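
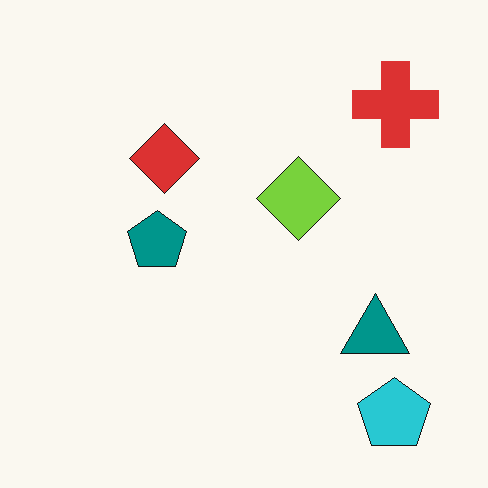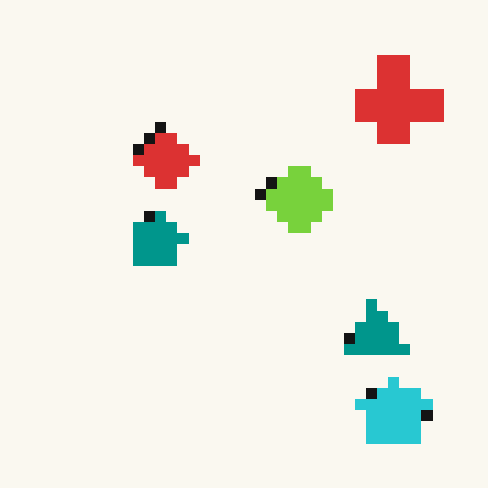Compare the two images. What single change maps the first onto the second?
This is the original image heavily pixelated into large blocks.

Shapes are reduced to large square blocks; fine edges and outlines are lost — a downscale-then-upscale (mosaic) effect.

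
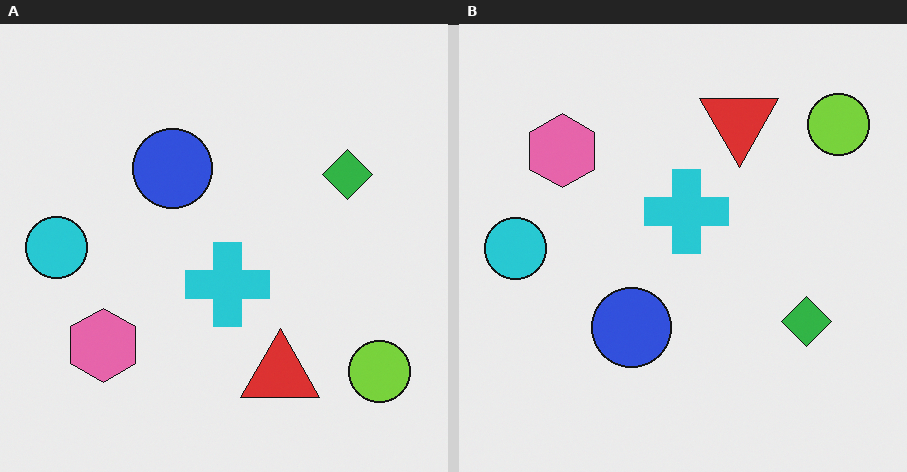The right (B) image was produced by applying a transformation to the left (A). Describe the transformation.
The image was flipped vertically (top ↔ bottom).

The red triangle is in the bottom of the left (A) image and the top of the right (B) — shapes on opposite sides of the horizontal midline have swapped in a mirror flip.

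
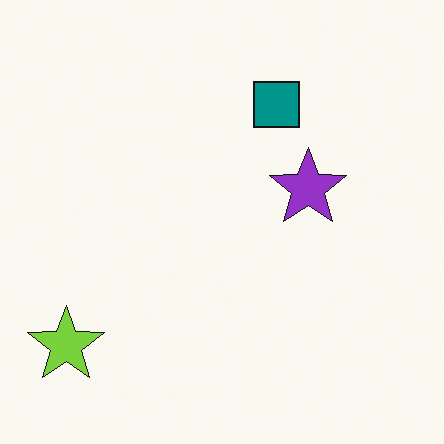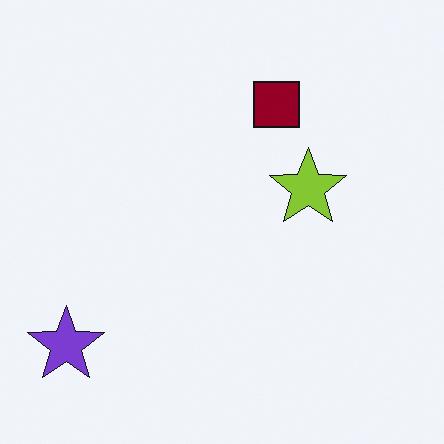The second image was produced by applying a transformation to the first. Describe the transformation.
The transformation is: hue-shifted through roughly half the color wheel.

Every shape's color has rotated by the same amount around the hue wheel — a uniform hue shift.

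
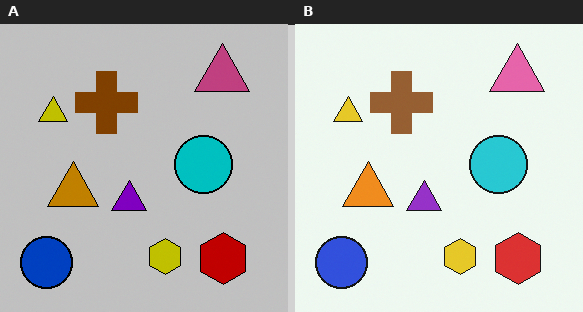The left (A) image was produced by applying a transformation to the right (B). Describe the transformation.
The left (A) image is the right (B) heavily posterized to just a handful of flat colors.

Each flat color has snapped to a coarser quantized level — most visibly, the near-white background has dropped to a flat grey.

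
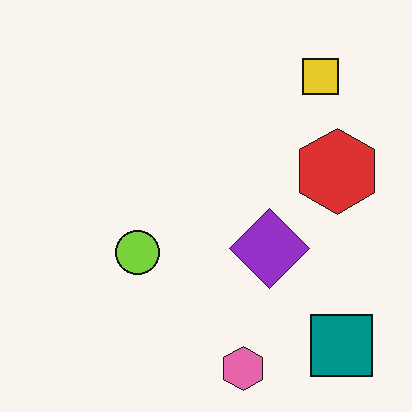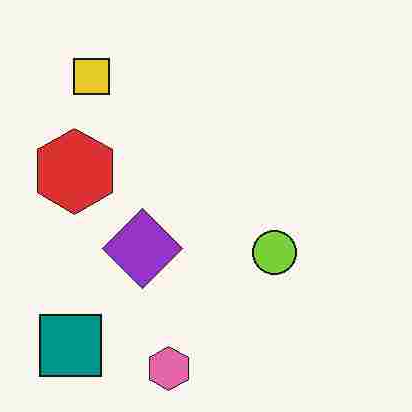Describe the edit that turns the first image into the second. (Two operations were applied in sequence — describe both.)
This is the original image heavily JPEG-compressed with obvious blocking artifacts, then flipped horizontally (left ↔ right).

Blocky 8×8 compression artifacts appear around shape edges and the flat background shows ringing — characteristic JPEG degradation. The teal square is in the bottom-right of the first image and the bottom-left of the second — shapes on opposite sides of the vertical midline have swapped in a mirror flip.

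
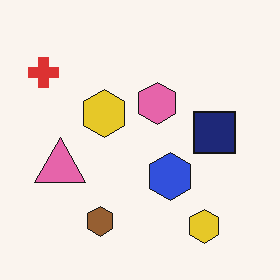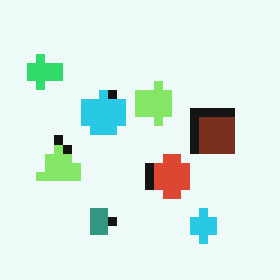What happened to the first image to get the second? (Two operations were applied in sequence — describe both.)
The transformation is: hue-shifted noticeably, then heavily pixelated into large blocks.

Every shape's color has rotated by the same amount around the hue wheel — a uniform hue shift. Shapes are reduced to large square blocks; fine edges and outlines are lost — a downscale-then-upscale (mosaic) effect.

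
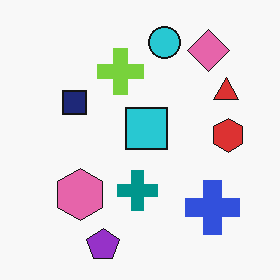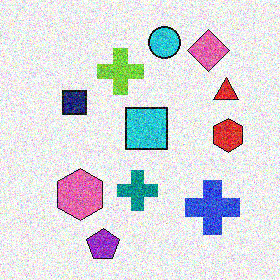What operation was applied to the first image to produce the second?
The second image is the first degraded with strong gaussian noise.

Random speckle covers the whole image, including the flat background.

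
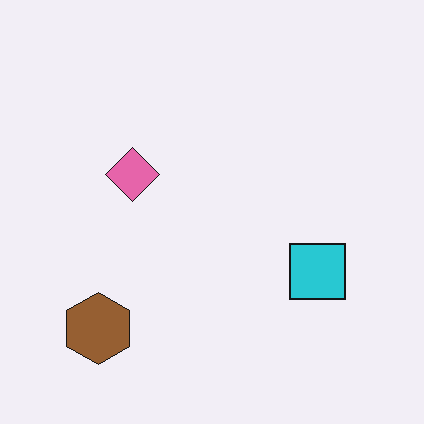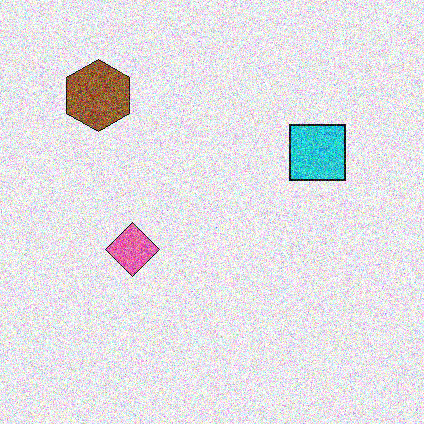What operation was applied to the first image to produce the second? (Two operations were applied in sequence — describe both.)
The image was flipped vertically (top ↔ bottom), then degraded with a thick layer of grain.

The brown hexagon is in the bottom-left of the first image and the top-left of the second — shapes on opposite sides of the horizontal midline have swapped in a mirror flip. Random speckle covers the whole image, including the flat background.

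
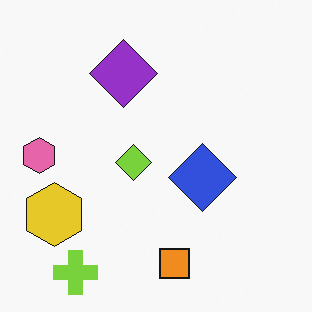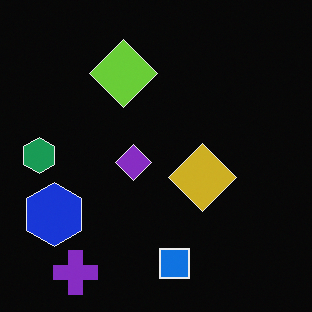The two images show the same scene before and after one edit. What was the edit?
It was color-inverted (negative).

The light background has become dark and every shape's color is its complement — a photographic negative.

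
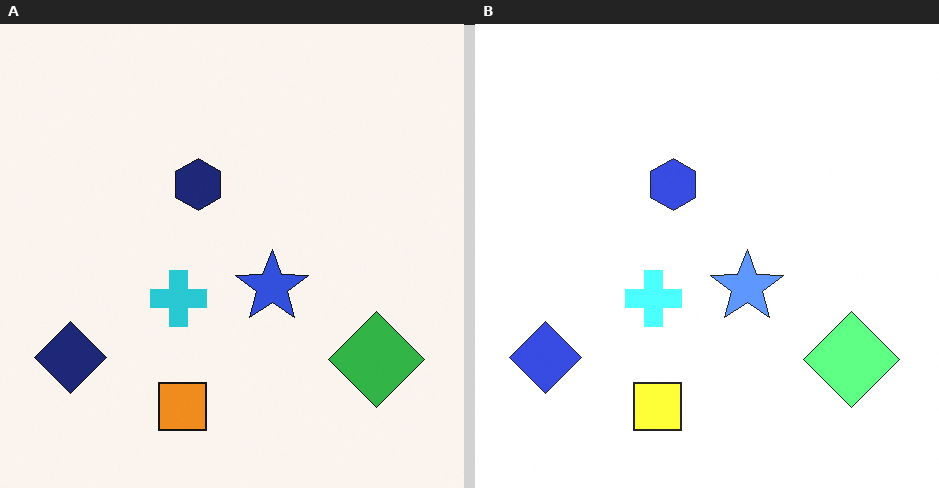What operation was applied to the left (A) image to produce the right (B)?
The image was noticeably brightened.

Every pixel — background and shapes alike — is uniformly brightened.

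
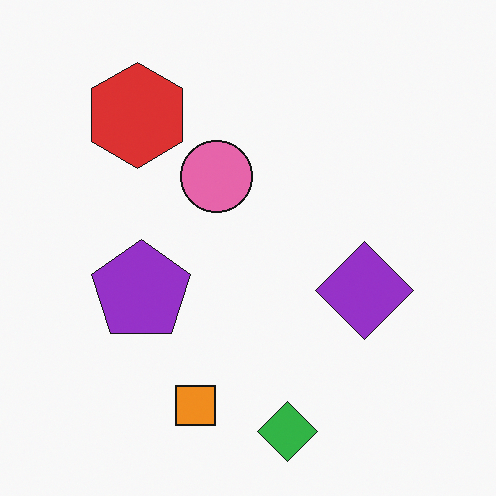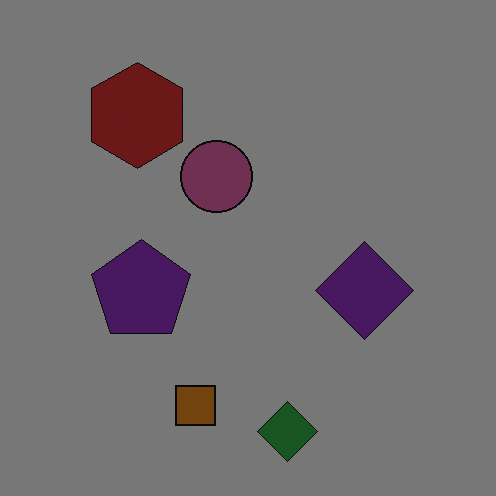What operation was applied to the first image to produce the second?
This is the original image darkened a lot.

Every pixel — background and shapes alike — is uniformly darkened.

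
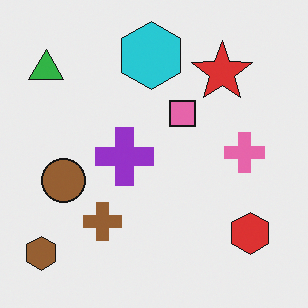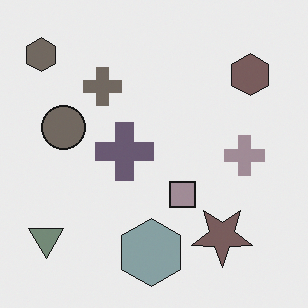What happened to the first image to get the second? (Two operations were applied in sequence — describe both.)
The transformation is: flipped vertically (top ↔ bottom), then heavily desaturated.

The cyan hexagon is in the top of the first image and the bottom of the second — shapes on opposite sides of the horizontal midline have swapped in a mirror flip. All colors are more muted and greyish — a global saturation change.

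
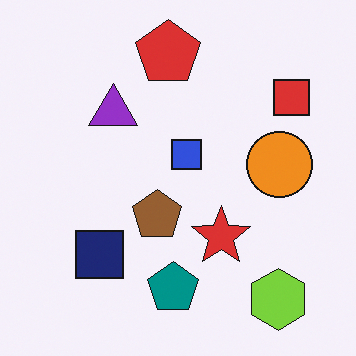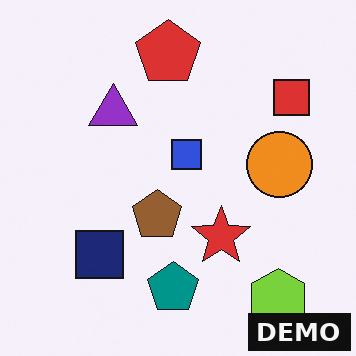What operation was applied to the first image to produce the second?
Watermarked with the text "DEMO" in the lower-right corner.

A dark label reading "DEMO" appears in the lower-right corner.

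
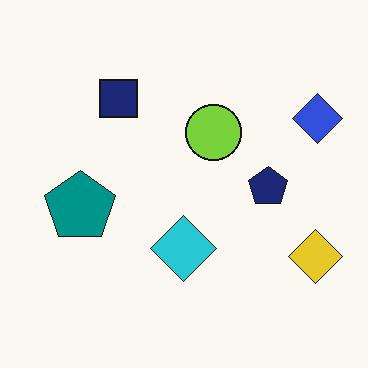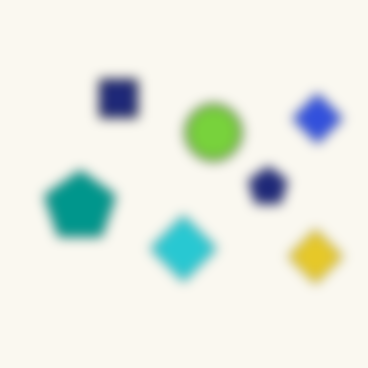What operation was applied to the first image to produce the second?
The transformation is: strongly gaussian-blurred.

Shape edges and outlines are uniformly softened across the whole image.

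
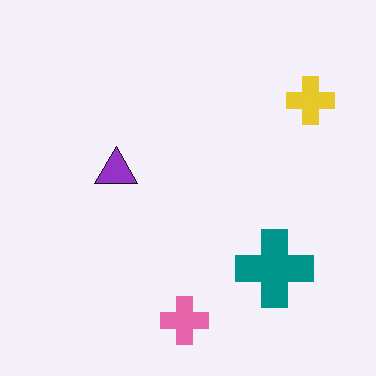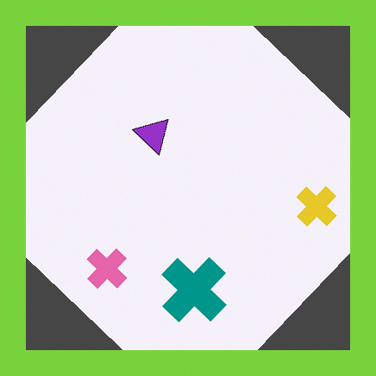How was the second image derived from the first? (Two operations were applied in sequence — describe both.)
This is the original image rotated clockwise by a large amount — several tens of degrees, then framed with a lime border.

Every shape is tilted by the same angle and the image corners show triangular fill wedges — a whole-image rotation by a non-right angle. A solid lime frame runs around the edge of the second image, with the content slightly shrunk inside it.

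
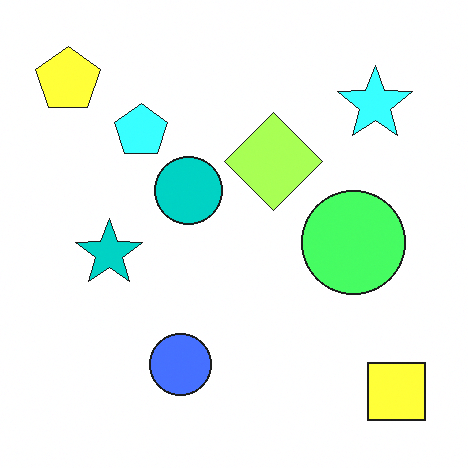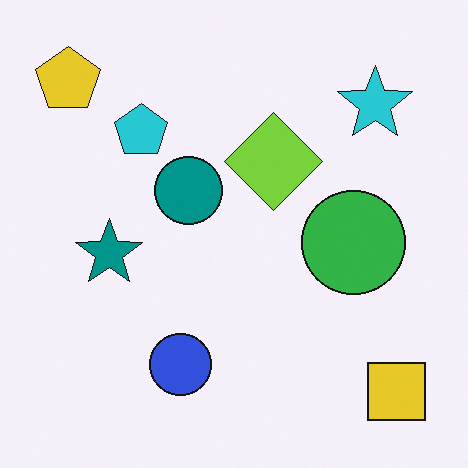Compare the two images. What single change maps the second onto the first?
It was substantially brightened.

Every pixel — background and shapes alike — is uniformly brightened.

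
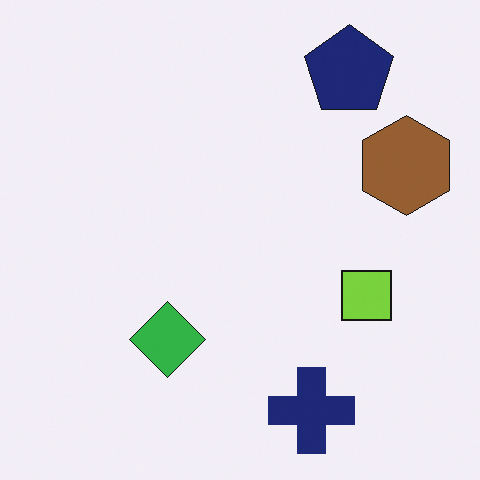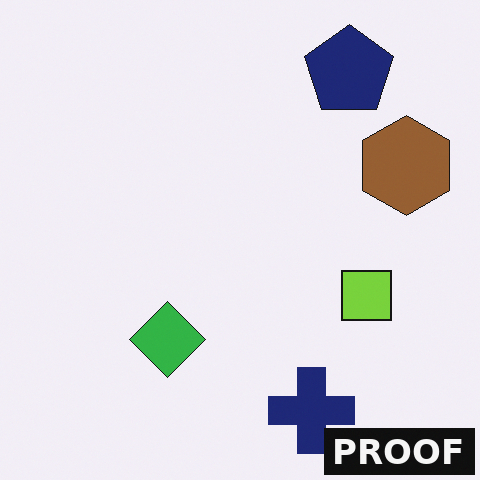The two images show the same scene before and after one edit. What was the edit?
The second image is the first watermarked with the text "PROOF" in the lower-right corner.

A dark label reading "PROOF" appears in the lower-right corner.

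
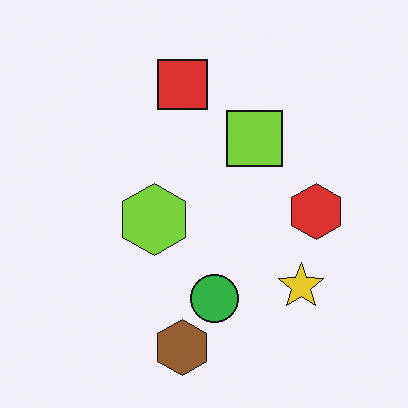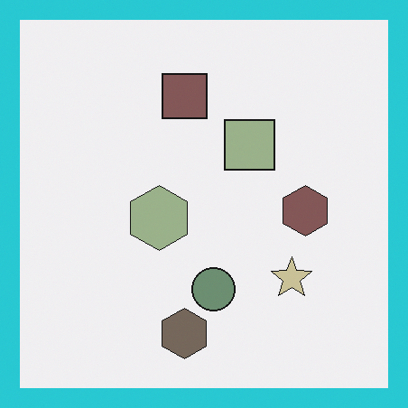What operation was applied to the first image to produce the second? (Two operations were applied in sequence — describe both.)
This is the original image made much more muted (saturation change), then framed with a cyan border.

All colors are more muted and greyish — a global saturation change. A solid cyan frame runs around the edge of the second image, with the content slightly shrunk inside it.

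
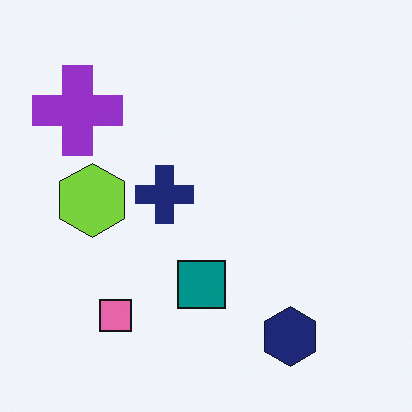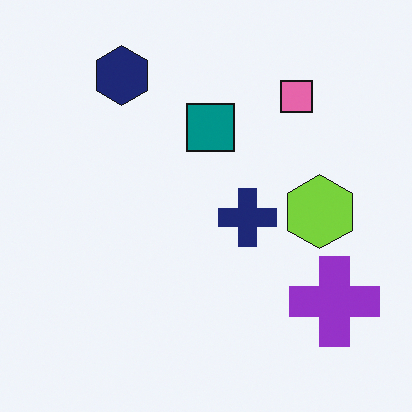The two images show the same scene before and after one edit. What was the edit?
The transformation is: rotated 180°.

The purple cross sits in the top-left of the first image and the bottom-right of the second — consistent with a whole-image 180° rotation.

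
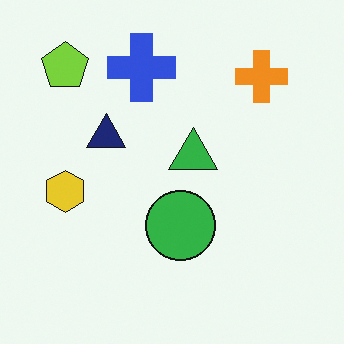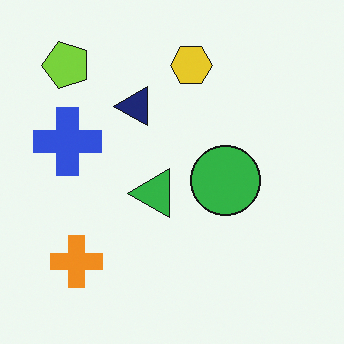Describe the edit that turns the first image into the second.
It was transposed (reflected across the top-left ↔ bottom-right diagonal).

Shapes have swapped their row and column positions — what was in the top-right is now in the bottom-left — a diagonal reflection.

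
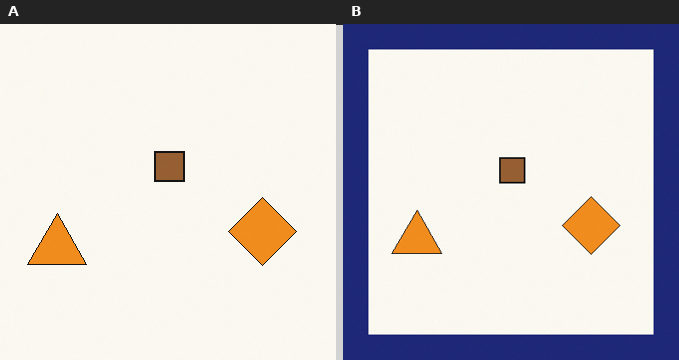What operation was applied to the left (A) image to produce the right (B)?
The transformation is: framed with a navy border.

A solid navy frame runs around the edge of the right (B) image, with the content slightly shrunk inside it.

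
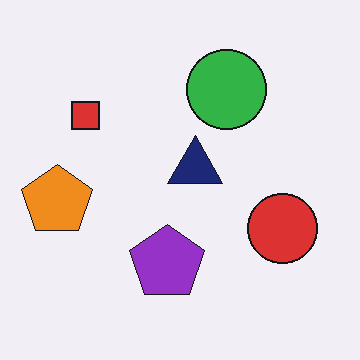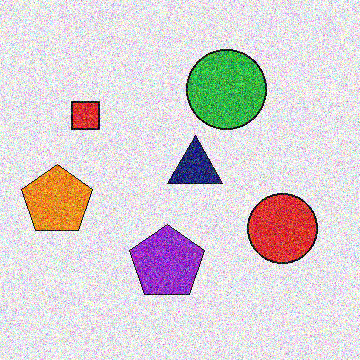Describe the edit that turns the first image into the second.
The image was degraded with a thick layer of grain.

Random speckle covers the whole image, including the flat background.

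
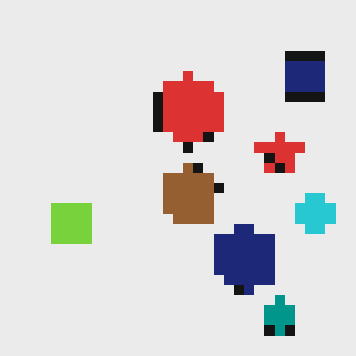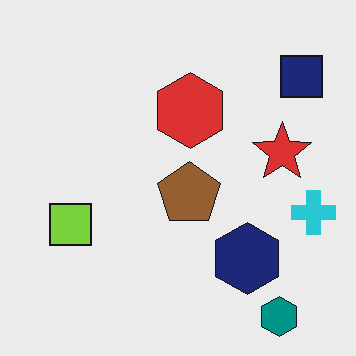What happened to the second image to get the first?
The transformation is: heavily pixelated into large blocks.

Shapes are reduced to large square blocks; fine edges and outlines are lost — a downscale-then-upscale (mosaic) effect.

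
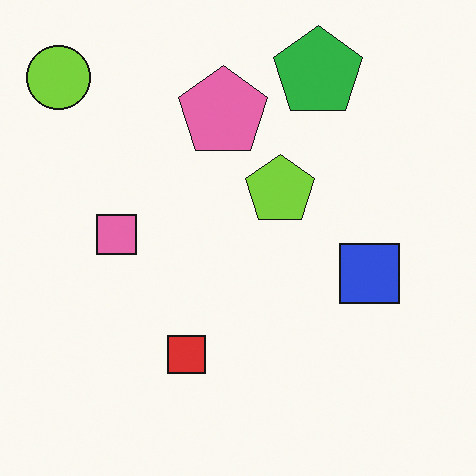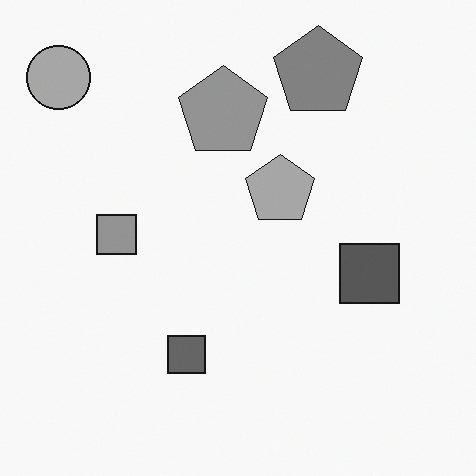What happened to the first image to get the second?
Converted to grayscale.

All color is removed — every shape is now a shade of grey.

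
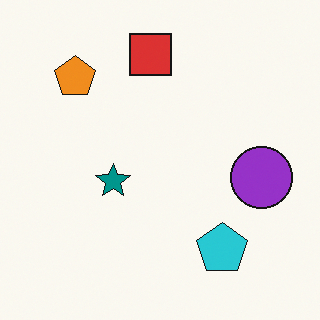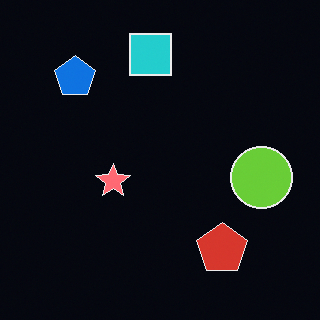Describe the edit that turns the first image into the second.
Color-inverted (negative).

The light background has become dark and every shape's color is its complement — a photographic negative.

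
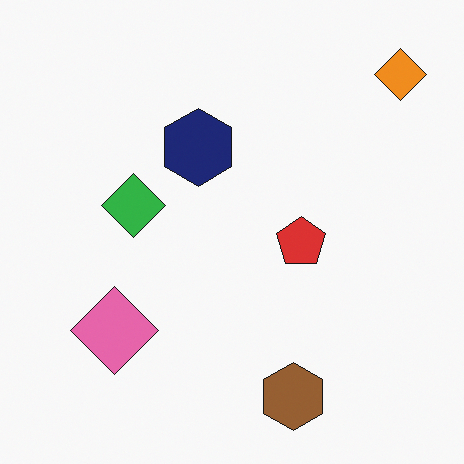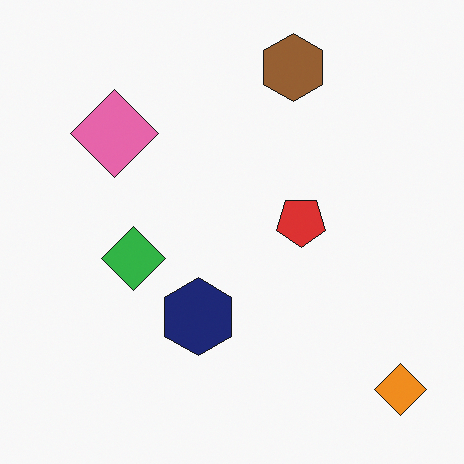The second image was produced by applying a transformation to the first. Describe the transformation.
It was flipped vertically (top ↔ bottom).

The brown hexagon is in the bottom of the first image and the top of the second — shapes on opposite sides of the horizontal midline have swapped in a mirror flip.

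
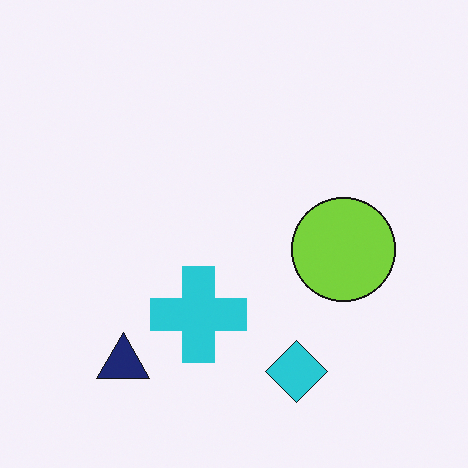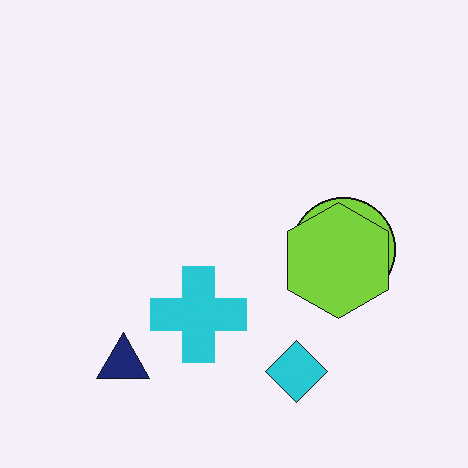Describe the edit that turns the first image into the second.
The second image is the first overlaid with an additional lime hexagon.

A lime hexagon appears in the second image that is absent from the first.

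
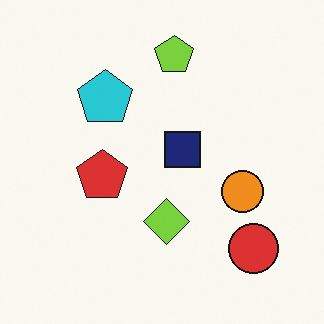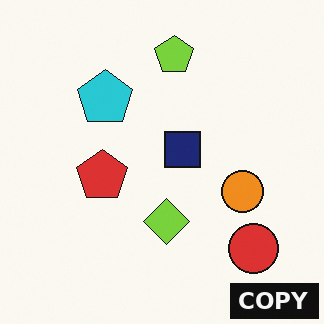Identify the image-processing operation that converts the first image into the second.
Watermarked with the text "COPY" in the lower-right corner.

A dark label reading "COPY" appears in the lower-right corner.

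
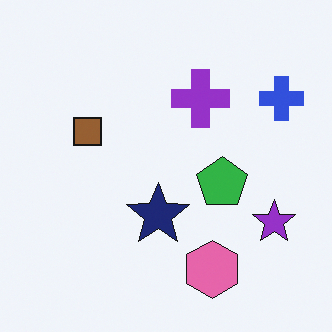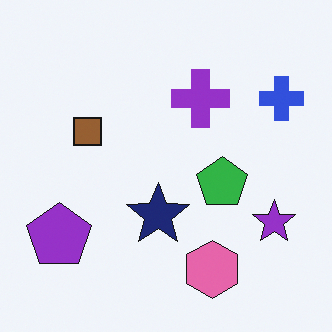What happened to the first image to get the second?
It was overlaid with an additional purple pentagon.

A purple pentagon appears in the second image that is absent from the first.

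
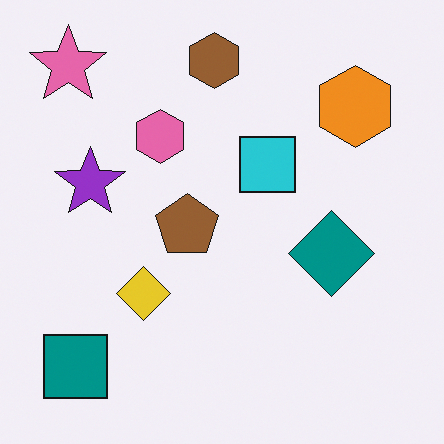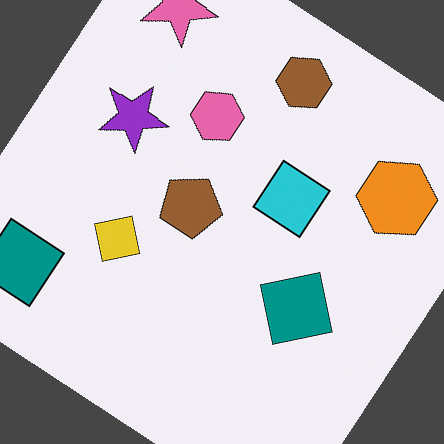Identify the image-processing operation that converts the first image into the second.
The second image is the first rotated clockwise by a large amount — several tens of degrees.

Every shape is tilted by the same angle and the image corners show triangular fill wedges — a whole-image rotation by a non-right angle.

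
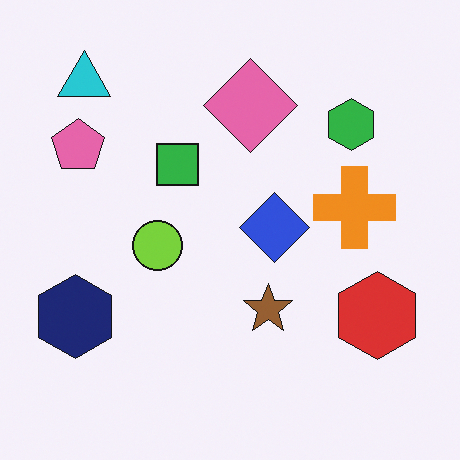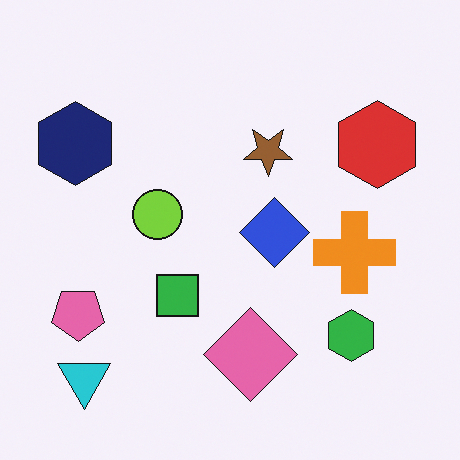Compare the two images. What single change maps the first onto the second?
The transformation is: flipped vertically (top ↔ bottom).

The cyan triangle is in the top-left of the first image and the bottom-left of the second — shapes on opposite sides of the horizontal midline have swapped in a mirror flip.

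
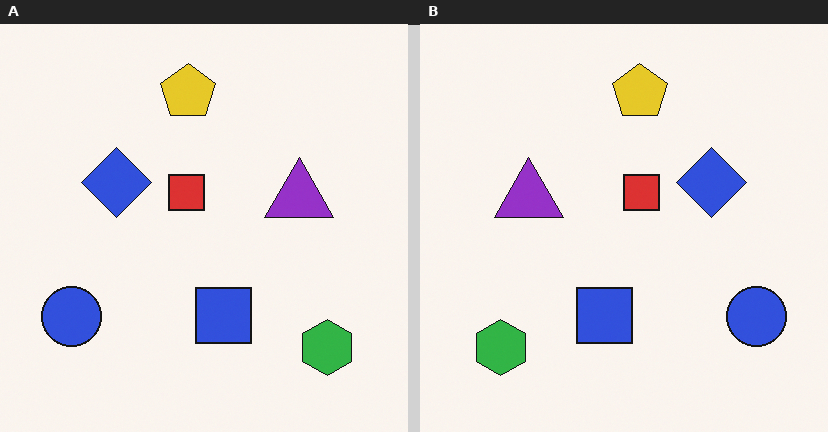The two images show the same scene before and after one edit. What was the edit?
It was flipped horizontally (left ↔ right).

The blue circle is in the bottom-left of the left (A) image and the bottom-right of the right (B) — shapes on opposite sides of the vertical midline have swapped in a mirror flip.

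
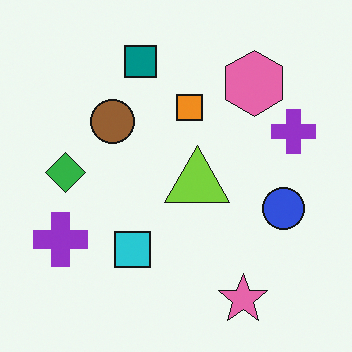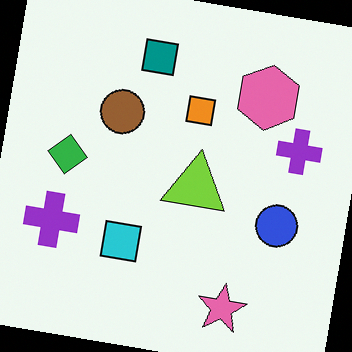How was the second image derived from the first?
The second image is the first rotated clockwise by a few degrees.

Every shape is tilted by the same angle and the image corners show triangular fill wedges — a whole-image rotation by a non-right angle.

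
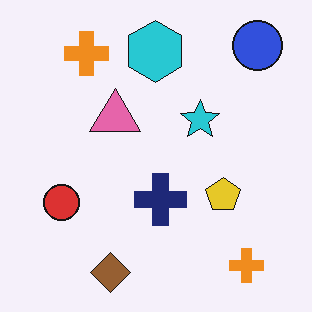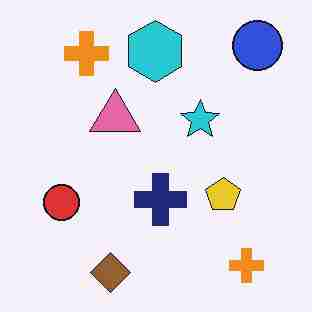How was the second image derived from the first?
This is the original image degraded with heavy JPEG compression.

Blocky 8×8 compression artifacts appear around shape edges and the flat background shows ringing — characteristic JPEG degradation.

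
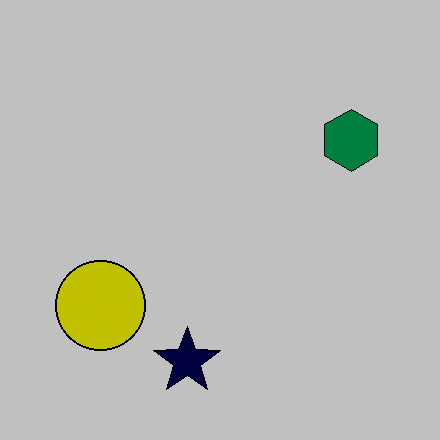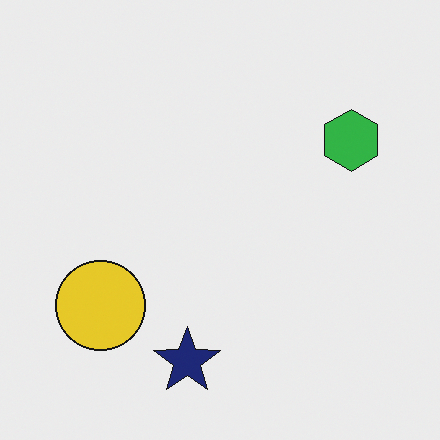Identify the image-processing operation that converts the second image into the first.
The image was heavily posterized to just a handful of flat colors.

Each flat color has snapped to a coarser quantized level — most visibly, the near-white background has dropped to a flat grey.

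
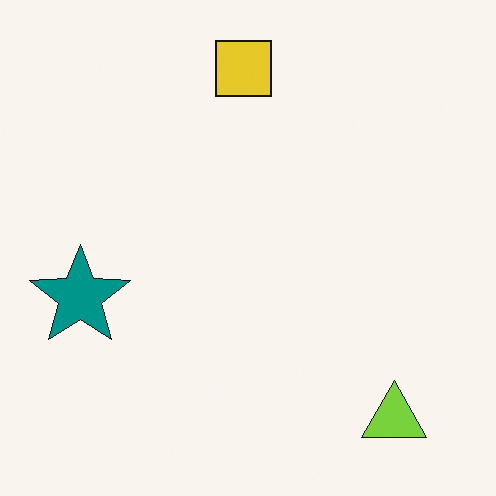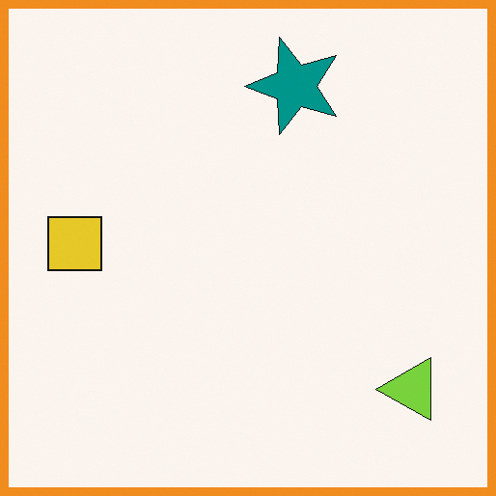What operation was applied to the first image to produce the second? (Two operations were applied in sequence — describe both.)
The image was transposed (reflected across the top-left ↔ bottom-right diagonal), then framed with a orange border.

Shapes have swapped their row and column positions — what was in the top-right is now in the bottom-left — a diagonal reflection. A solid orange frame runs around the edge of the second image, with the content slightly shrunk inside it.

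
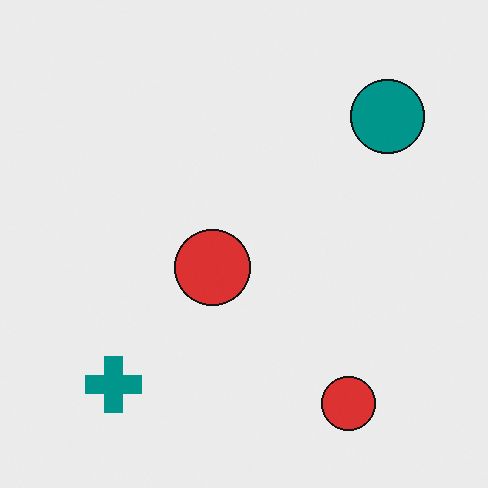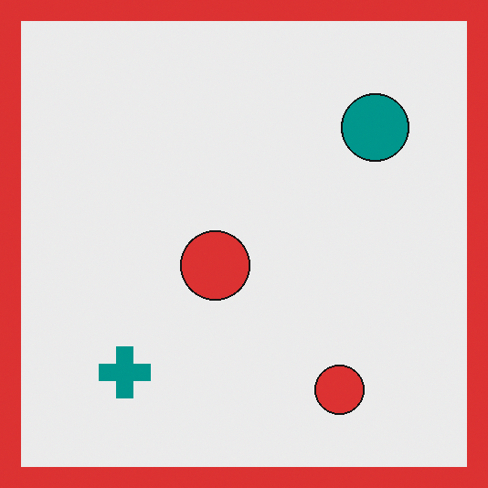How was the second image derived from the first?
The second image is the first framed with a red border.

A solid red frame runs around the edge of the second image, with the content slightly shrunk inside it.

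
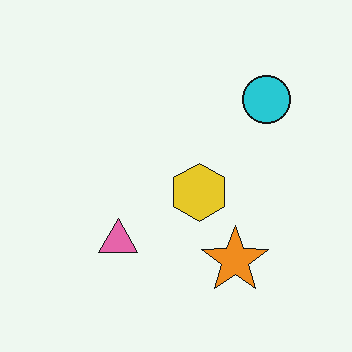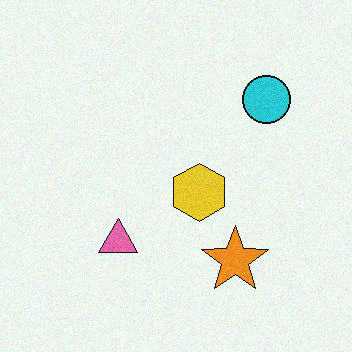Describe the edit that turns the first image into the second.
The image was degraded with light additive noise.

Random speckle covers the whole image, including the flat background.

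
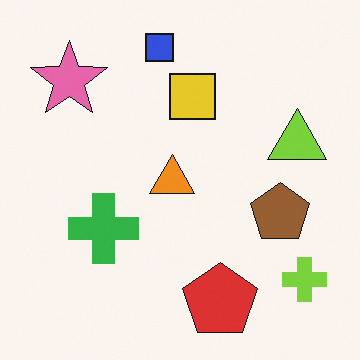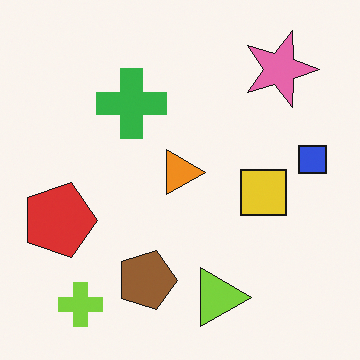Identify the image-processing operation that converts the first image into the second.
This is the original image rotated 90° clockwise.

The lime cross sits in the bottom-right of the first image and the bottom-left of the second — consistent with a whole-image 90° clockwise rotation.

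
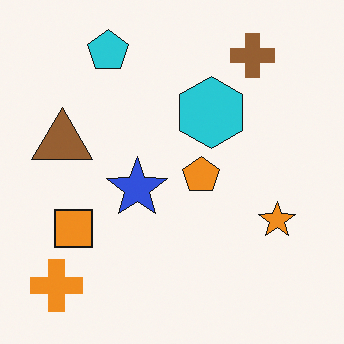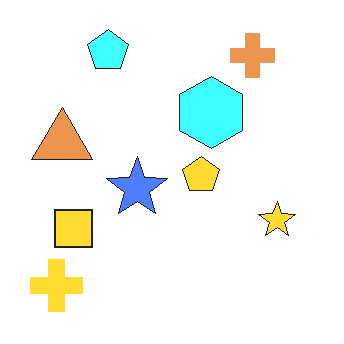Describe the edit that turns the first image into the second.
It was substantially brightened.

Every pixel — background and shapes alike — is uniformly brightened.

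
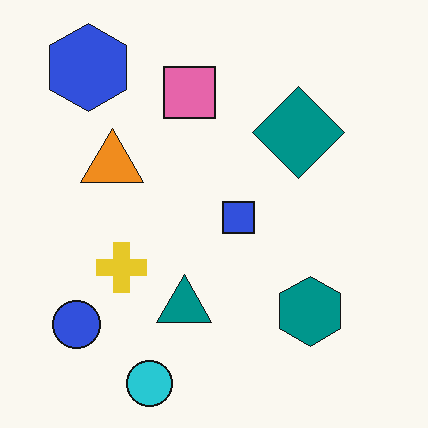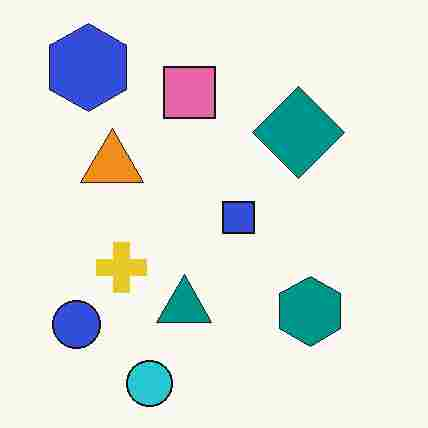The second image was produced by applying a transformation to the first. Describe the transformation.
The transformation is: heavily JPEG-compressed with obvious blocking artifacts.

Blocky 8×8 compression artifacts appear around shape edges and the flat background shows ringing — characteristic JPEG degradation.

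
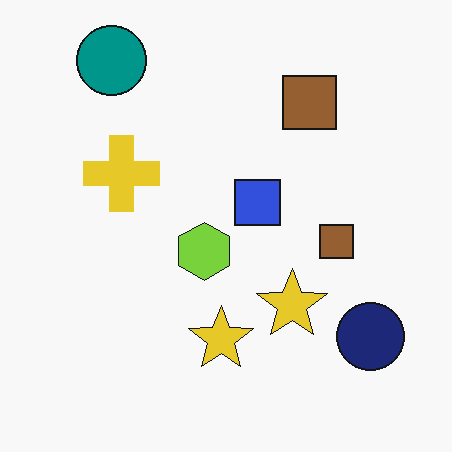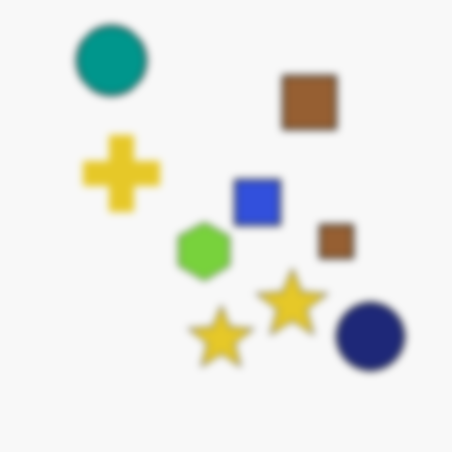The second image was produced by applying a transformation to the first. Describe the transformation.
This is the original image noticeably gaussian-blurred.

Shape edges and outlines are uniformly softened across the whole image.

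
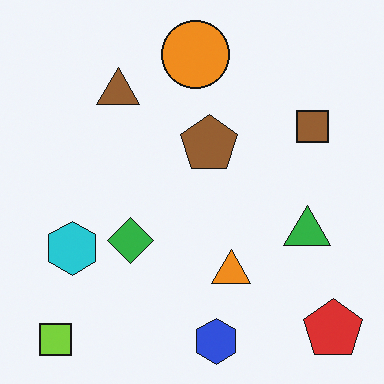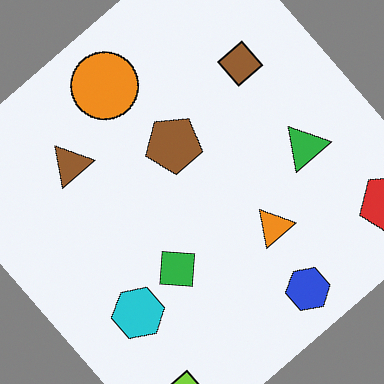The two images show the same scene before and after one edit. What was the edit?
The transformation is: rotated counter-clockwise by a large amount — several tens of degrees.

Every shape is tilted by the same angle and the image corners show triangular fill wedges — a whole-image rotation by a non-right angle.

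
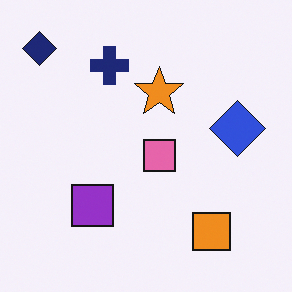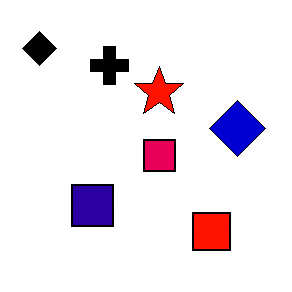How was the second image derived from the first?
The transformation is: boosted in contrast.

Tones are pushed away from mid-grey across the whole image — a global contrast change.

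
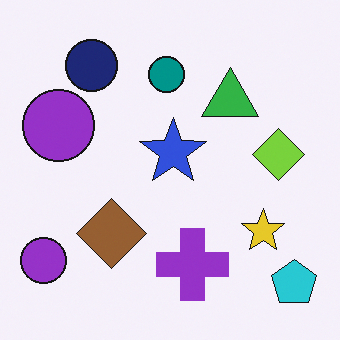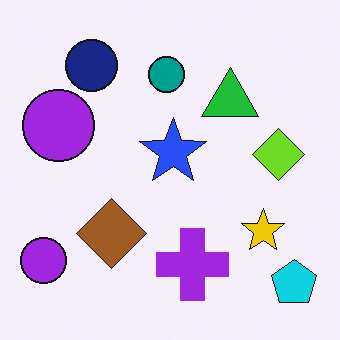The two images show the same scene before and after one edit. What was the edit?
The transformation is: slightly oversaturated.

All colors are more vivid — a global saturation change.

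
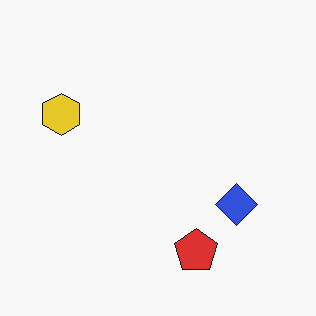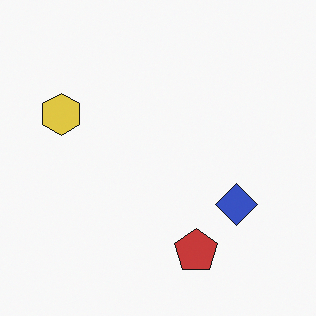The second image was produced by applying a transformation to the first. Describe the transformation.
The second image is the first slightly desaturated.

All colors are more muted and greyish — a global saturation change.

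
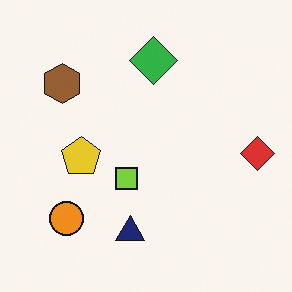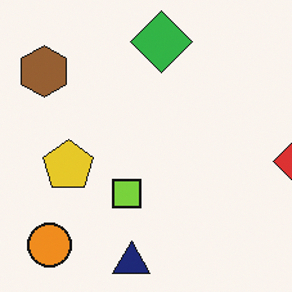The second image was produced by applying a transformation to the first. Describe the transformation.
This is the original image cropped to a modestly smaller region and rescaled.

The visible shapes are larger and the field of view is narrower; shapes near the original edges may be partly or wholly outside the frame — a crop-and-rescale.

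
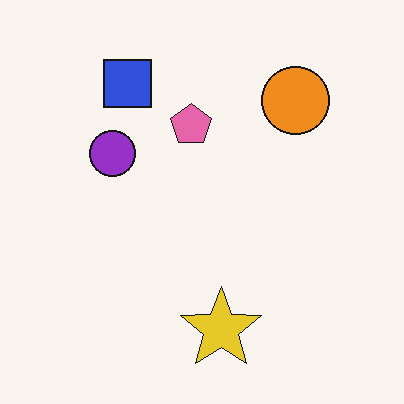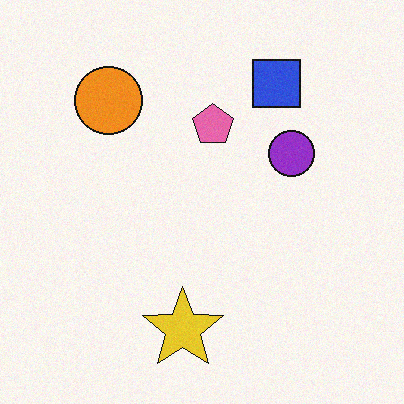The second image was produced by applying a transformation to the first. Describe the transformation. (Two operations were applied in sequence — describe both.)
Flipped horizontally (left ↔ right), then degraded with light additive noise.

The orange circle is in the top-right of the first image and the top-left of the second — shapes on opposite sides of the vertical midline have swapped in a mirror flip. Random speckle covers the whole image, including the flat background.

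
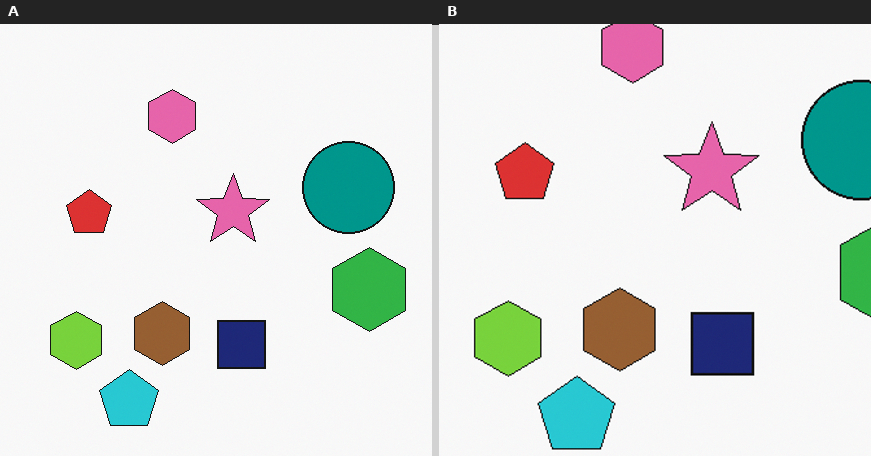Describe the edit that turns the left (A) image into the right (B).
The right (B) image is the left (A) cropped to a modestly smaller region and rescaled.

The visible shapes are larger and the field of view is narrower; shapes near the original edges may be partly or wholly outside the frame — a crop-and-rescale.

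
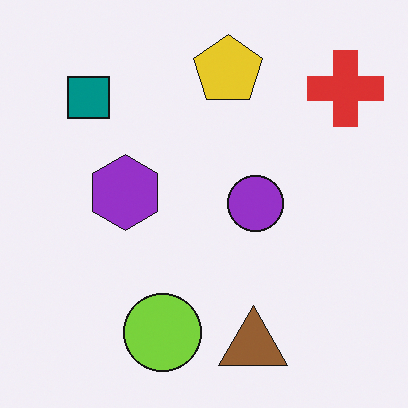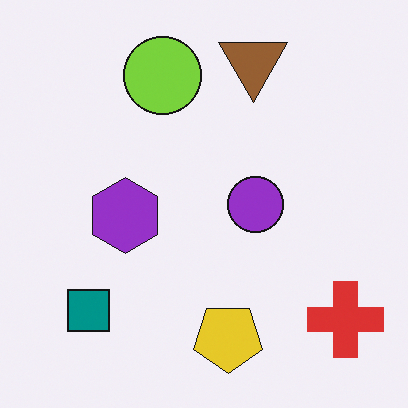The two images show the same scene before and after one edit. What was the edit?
Flipped vertically (top ↔ bottom).

The brown triangle is in the bottom of the first image and the top of the second — shapes on opposite sides of the horizontal midline have swapped in a mirror flip.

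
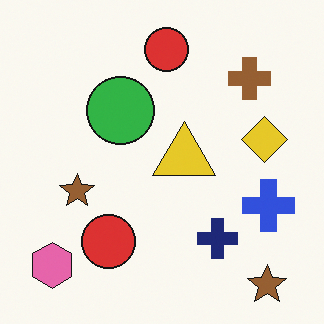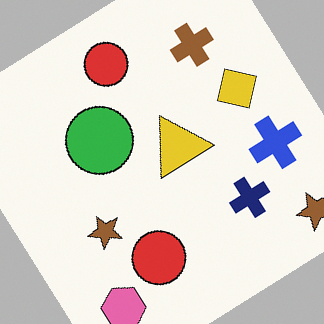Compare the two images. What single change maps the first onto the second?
The transformation is: rotated counter-clockwise by a large amount — several tens of degrees.

Every shape is tilted by the same angle and the image corners show triangular fill wedges — a whole-image rotation by a non-right angle.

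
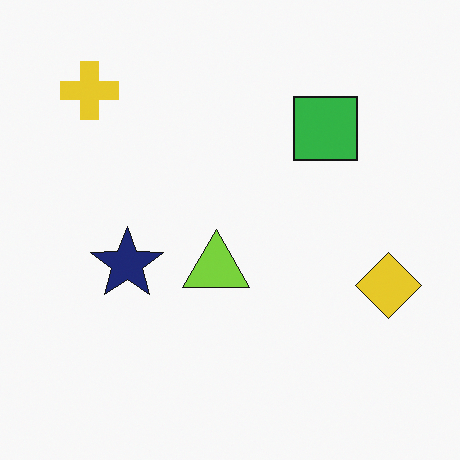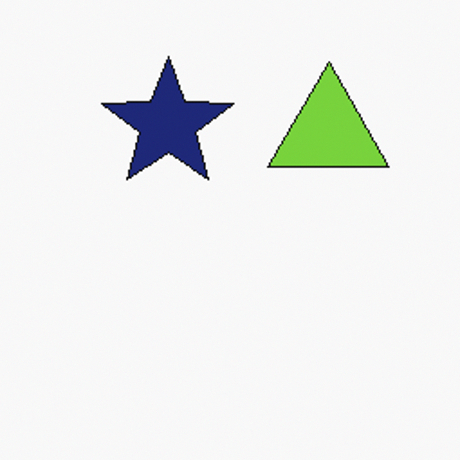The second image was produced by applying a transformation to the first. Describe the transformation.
The image was cropped to a noticeably smaller region and rescaled.

The visible shapes are larger and the field of view is narrower; shapes near the original edges may be partly or wholly outside the frame — a crop-and-rescale.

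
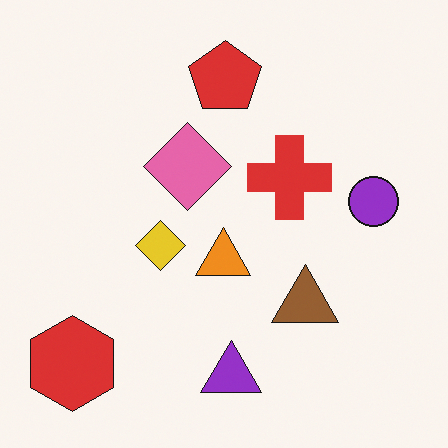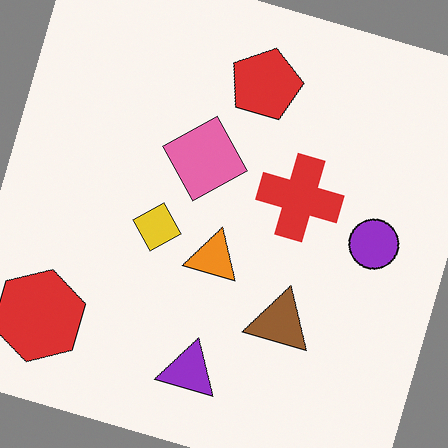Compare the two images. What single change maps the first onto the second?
The image was rotated clockwise by a moderate amount.

Every shape is tilted by the same angle and the image corners show triangular fill wedges — a whole-image rotation by a non-right angle.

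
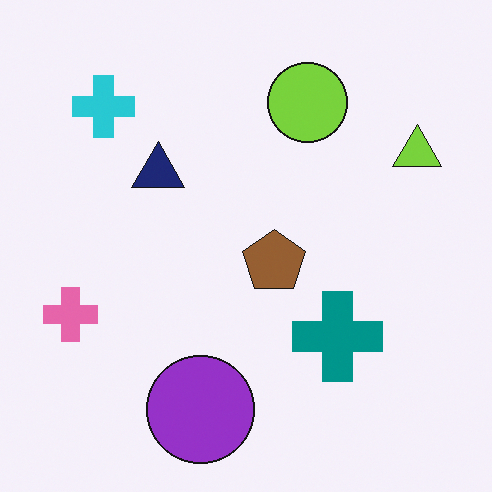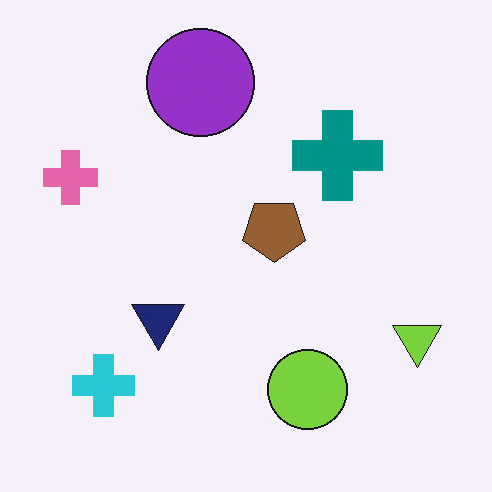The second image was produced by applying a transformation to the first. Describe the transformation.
Flipped vertically (top ↔ bottom).

The purple circle is in the bottom of the first image and the top of the second — shapes on opposite sides of the horizontal midline have swapped in a mirror flip.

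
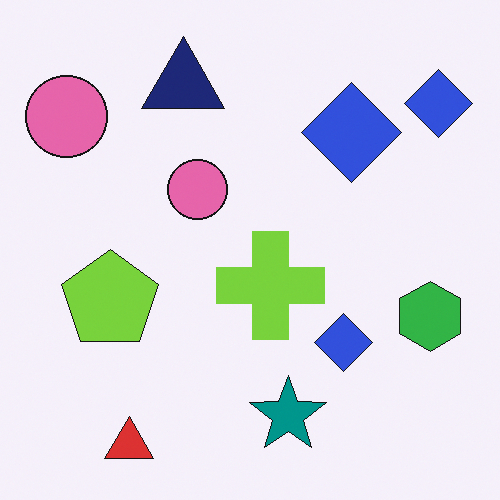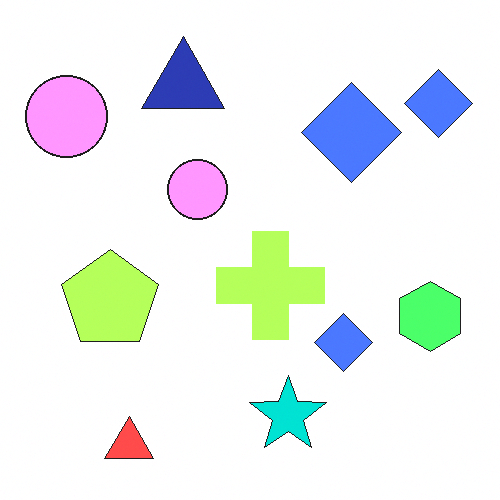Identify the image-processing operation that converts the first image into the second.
It was substantially brightened.

Every pixel — background and shapes alike — is uniformly brightened.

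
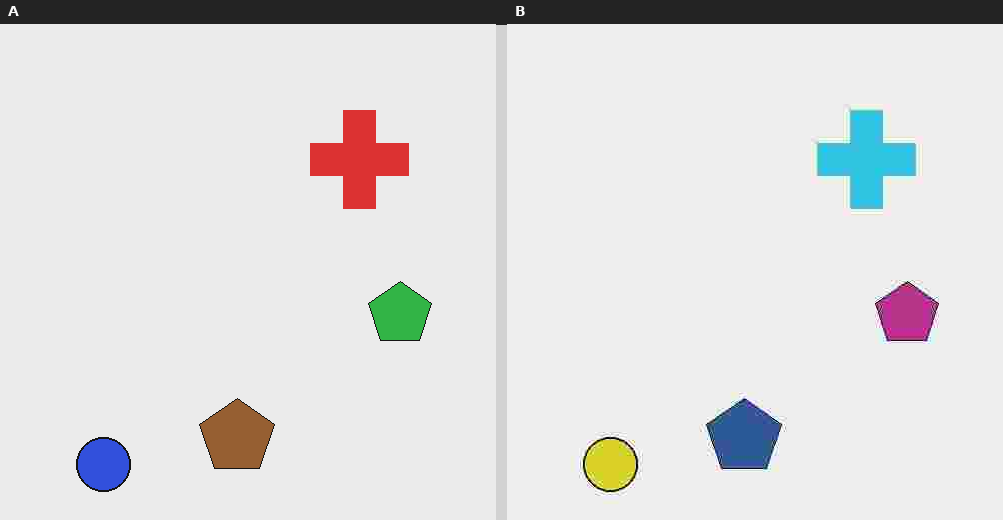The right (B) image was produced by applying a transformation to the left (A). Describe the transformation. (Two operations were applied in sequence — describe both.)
The transformation is: hue-shifted through roughly half the color wheel, then heavily JPEG-compressed with obvious blocking artifacts.

Every shape's color has rotated by the same amount around the hue wheel — a uniform hue shift. Blocky 8×8 compression artifacts appear around shape edges and the flat background shows ringing — characteristic JPEG degradation.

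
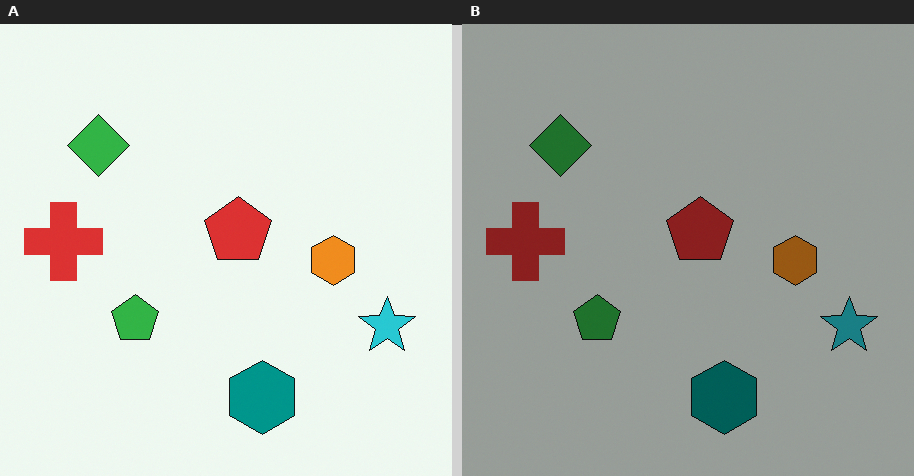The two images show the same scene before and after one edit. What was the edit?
Darkened a lot.

Every pixel — background and shapes alike — is uniformly darkened.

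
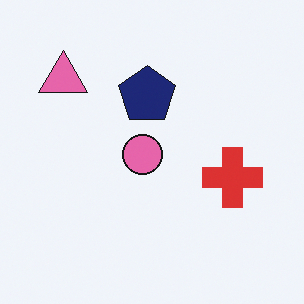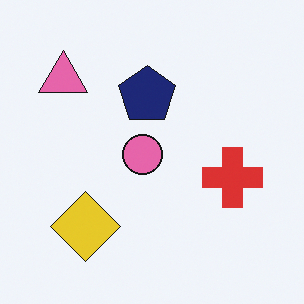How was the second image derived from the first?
Overlaid with an additional yellow diamond.

A yellow diamond appears in the second image that is absent from the first.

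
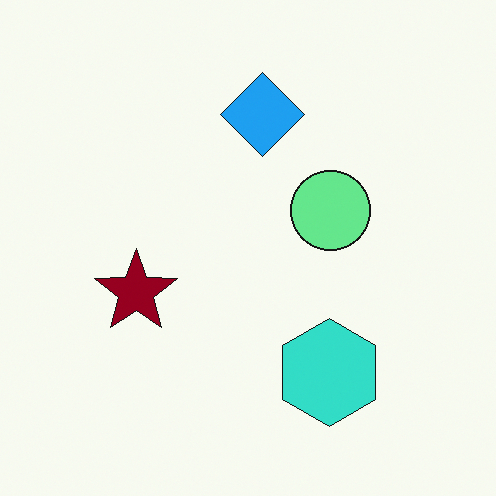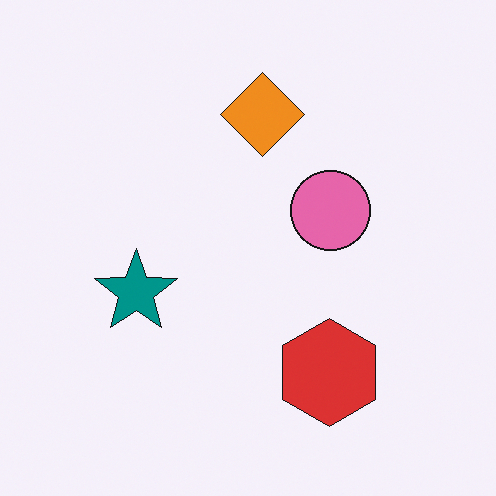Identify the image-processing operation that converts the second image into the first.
Hue-shifted by a large amount.

Every shape's color has rotated by the same amount around the hue wheel — a uniform hue shift.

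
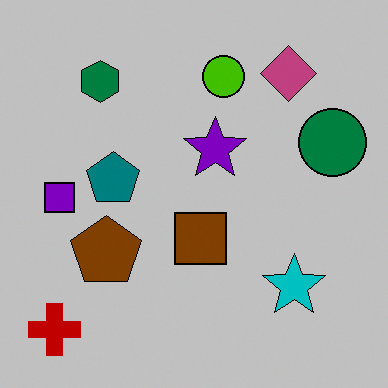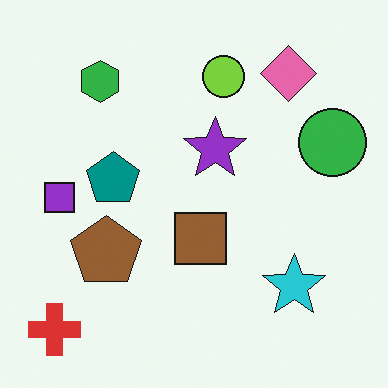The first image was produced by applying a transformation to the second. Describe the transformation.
The transformation is: aggressively posterized.

Each flat color has snapped to a coarser quantized level — most visibly, the near-white background has dropped to a flat grey.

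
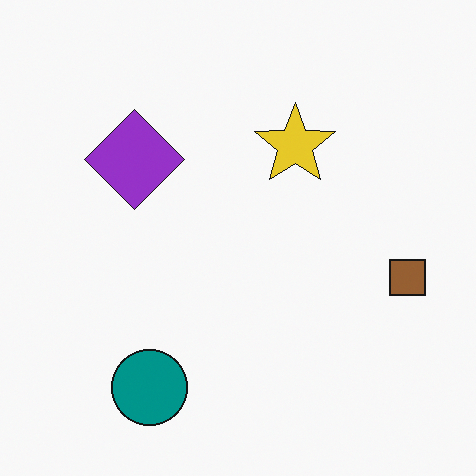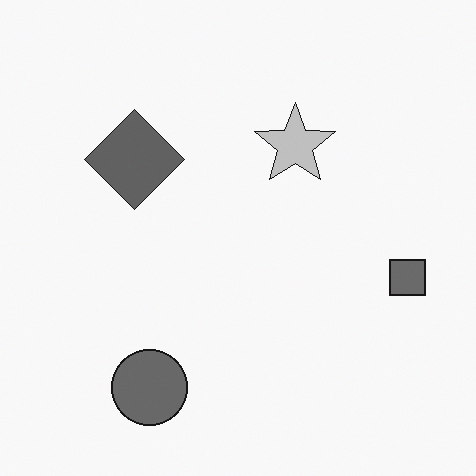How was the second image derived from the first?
This is the original image converted to grayscale.

All color is removed — every shape is now a shade of grey.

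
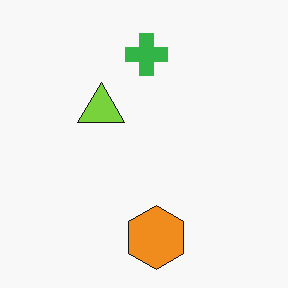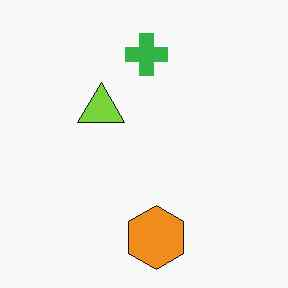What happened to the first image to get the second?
This is the original image JPEG-compressed with visible artifacts.

Blocky 8×8 compression artifacts appear around shape edges and the flat background shows ringing — characteristic JPEG degradation.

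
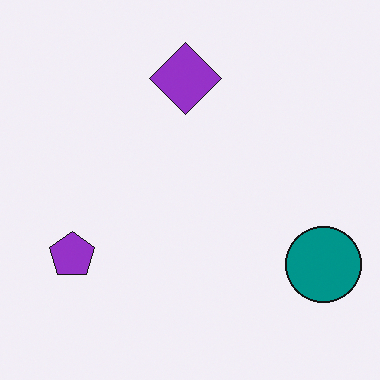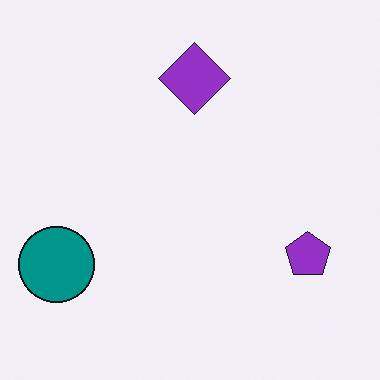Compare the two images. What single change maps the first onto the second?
The image was flipped horizontally (left ↔ right).

The teal circle is in the bottom-right of the first image and the bottom-left of the second — shapes on opposite sides of the vertical midline have swapped in a mirror flip.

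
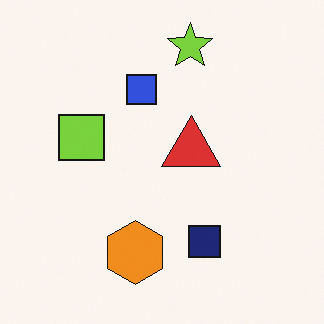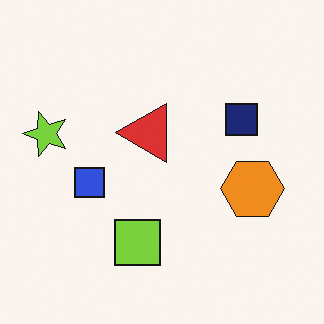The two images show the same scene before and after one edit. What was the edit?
The second image is the first rotated 90° counter-clockwise.

The lime star sits in the top of the first image and the left of the second — consistent with a whole-image 90° counter-clockwise rotation.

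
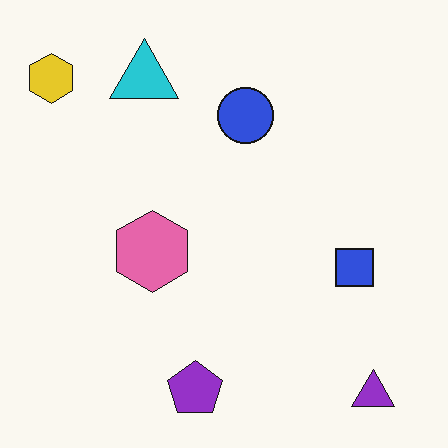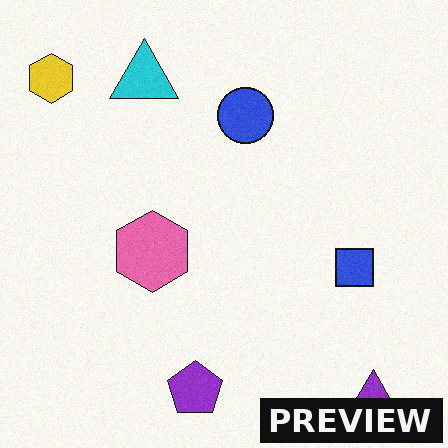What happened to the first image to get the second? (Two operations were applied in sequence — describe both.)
It was degraded with subtle gaussian noise, then watermarked with the text "PREVIEW" in the lower-right corner.

Random speckle covers the whole image, including the flat background. A dark label reading "PREVIEW" appears in the lower-right corner.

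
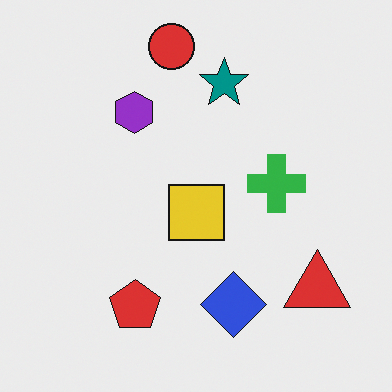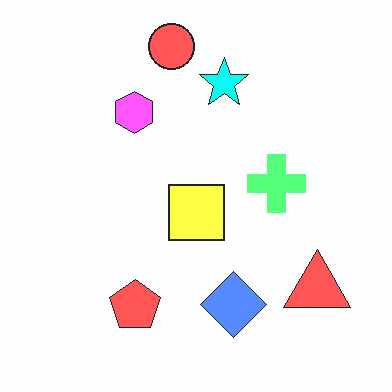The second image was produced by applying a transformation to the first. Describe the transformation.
The image was substantially brightened.

Every pixel — background and shapes alike — is uniformly brightened.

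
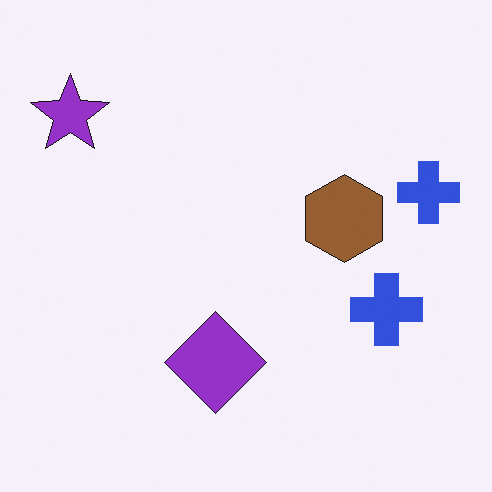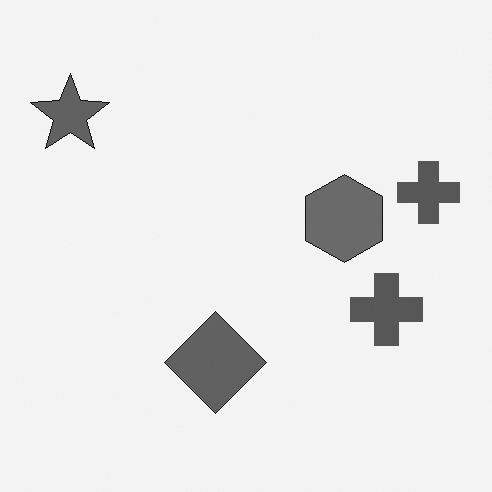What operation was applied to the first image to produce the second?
The second image is the first converted to grayscale.

All color is removed — every shape is now a shade of grey.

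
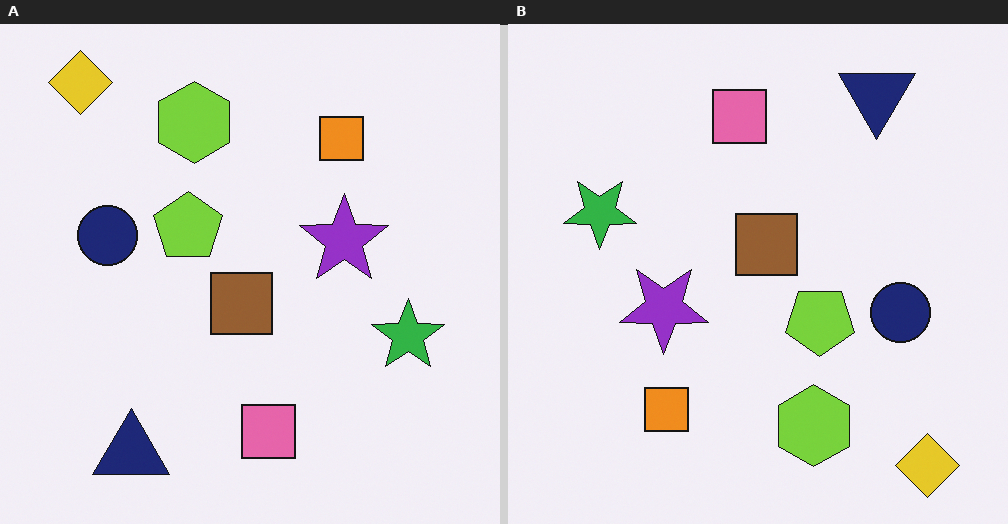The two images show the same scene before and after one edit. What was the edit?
This is the original image rotated 180°.

The yellow diamond sits in the top-left of the left (A) image and the bottom-right of the right (B) — consistent with a whole-image 180° rotation.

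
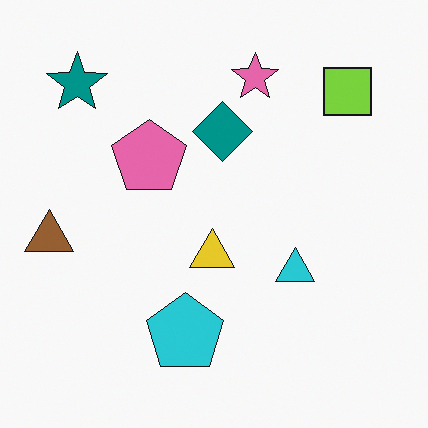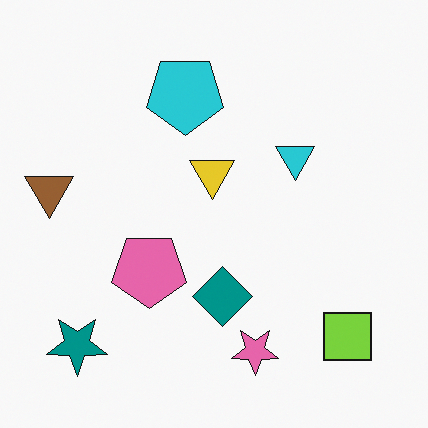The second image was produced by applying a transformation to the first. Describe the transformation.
This is the original image flipped vertically (top ↔ bottom).

The pink star is in the top of the first image and the bottom of the second — shapes on opposite sides of the horizontal midline have swapped in a mirror flip.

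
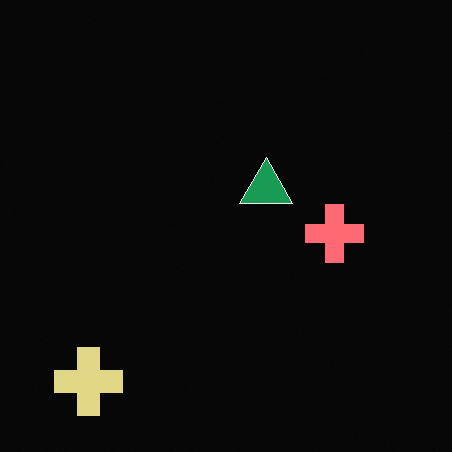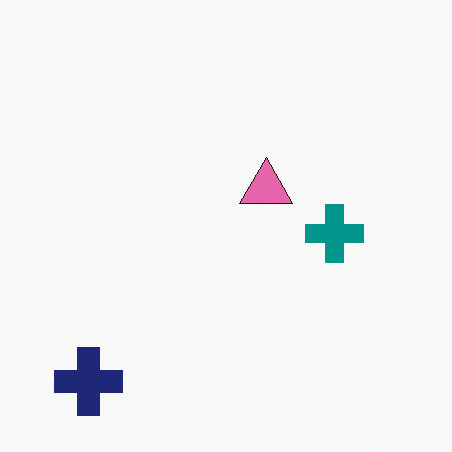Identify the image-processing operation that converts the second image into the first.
The image was color-inverted (negative).

The light background has become dark and every shape's color is its complement — a photographic negative.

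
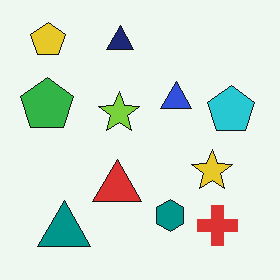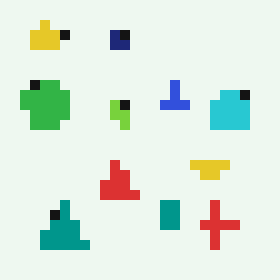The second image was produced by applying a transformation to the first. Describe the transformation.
This is the original image heavily pixelated into large blocks.

Shapes are reduced to large square blocks; fine edges and outlines are lost — a downscale-then-upscale (mosaic) effect.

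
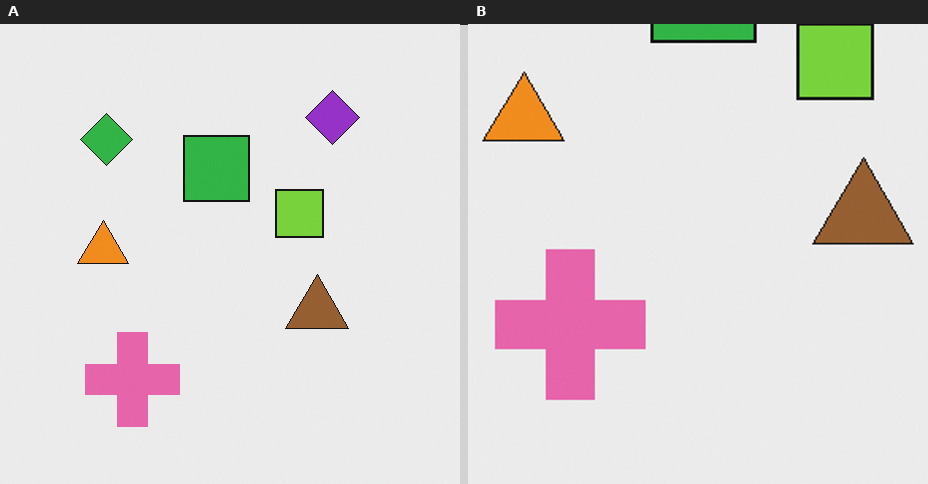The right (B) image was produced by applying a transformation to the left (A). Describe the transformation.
This is the original image cropped slightly and scaled back up.

The visible shapes are larger and the field of view is narrower; shapes near the original edges may be partly or wholly outside the frame — a crop-and-rescale.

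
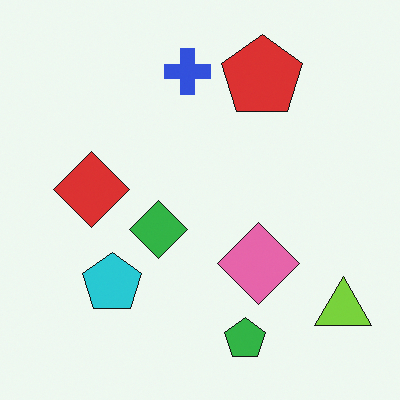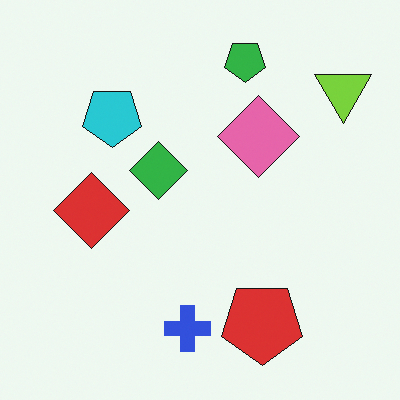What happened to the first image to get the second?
Flipped vertically (top ↔ bottom).

The green pentagon is in the bottom of the first image and the top of the second — shapes on opposite sides of the horizontal midline have swapped in a mirror flip.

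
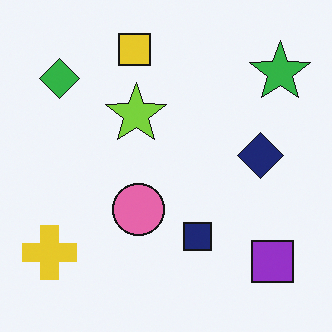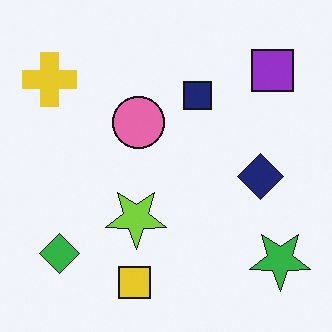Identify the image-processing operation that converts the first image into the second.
This is the original image flipped vertically (top ↔ bottom).

The yellow square is in the top of the first image and the bottom of the second — shapes on opposite sides of the horizontal midline have swapped in a mirror flip.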